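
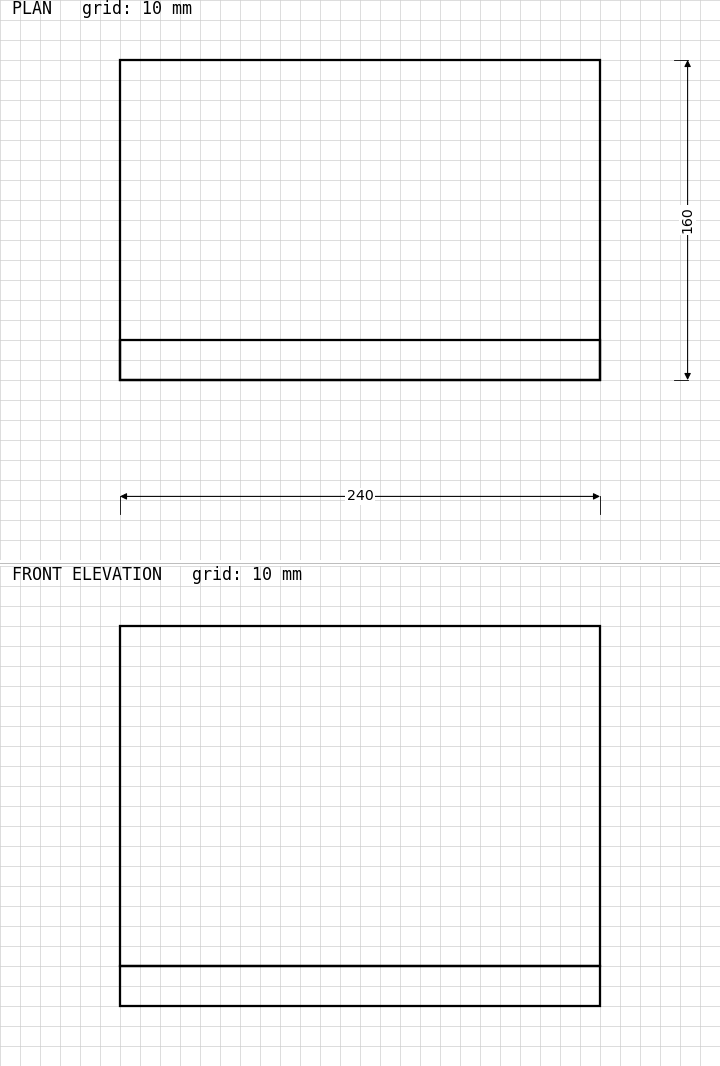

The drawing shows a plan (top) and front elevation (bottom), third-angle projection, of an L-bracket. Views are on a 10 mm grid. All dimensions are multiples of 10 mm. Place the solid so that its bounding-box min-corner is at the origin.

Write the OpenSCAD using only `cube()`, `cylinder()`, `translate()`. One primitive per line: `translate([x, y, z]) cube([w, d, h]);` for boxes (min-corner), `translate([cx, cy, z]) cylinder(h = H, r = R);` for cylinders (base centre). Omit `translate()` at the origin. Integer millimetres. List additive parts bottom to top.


cube([240, 160, 20]);
translate([0, 0, 20]) cube([240, 20, 170]);


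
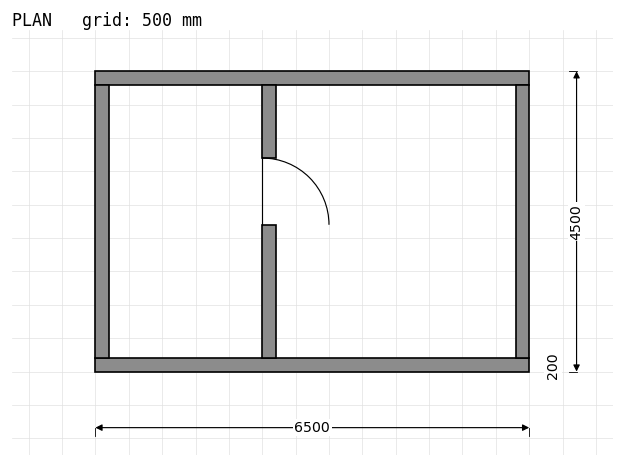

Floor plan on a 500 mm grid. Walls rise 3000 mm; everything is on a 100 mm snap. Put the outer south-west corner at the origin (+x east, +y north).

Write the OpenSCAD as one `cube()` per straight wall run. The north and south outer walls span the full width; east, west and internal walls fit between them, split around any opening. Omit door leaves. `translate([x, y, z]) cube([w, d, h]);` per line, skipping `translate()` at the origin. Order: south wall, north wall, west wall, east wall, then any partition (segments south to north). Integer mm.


cube([6500, 200, 3000]);
translate([0, 4300, 0]) cube([6500, 200, 3000]);
translate([0, 200, 0]) cube([200, 4100, 3000]);
translate([6300, 200, 0]) cube([200, 4100, 3000]);
translate([2500, 200, 0]) cube([200, 2000, 3000]);
translate([2500, 3200, 0]) cube([200, 1100, 3000]);


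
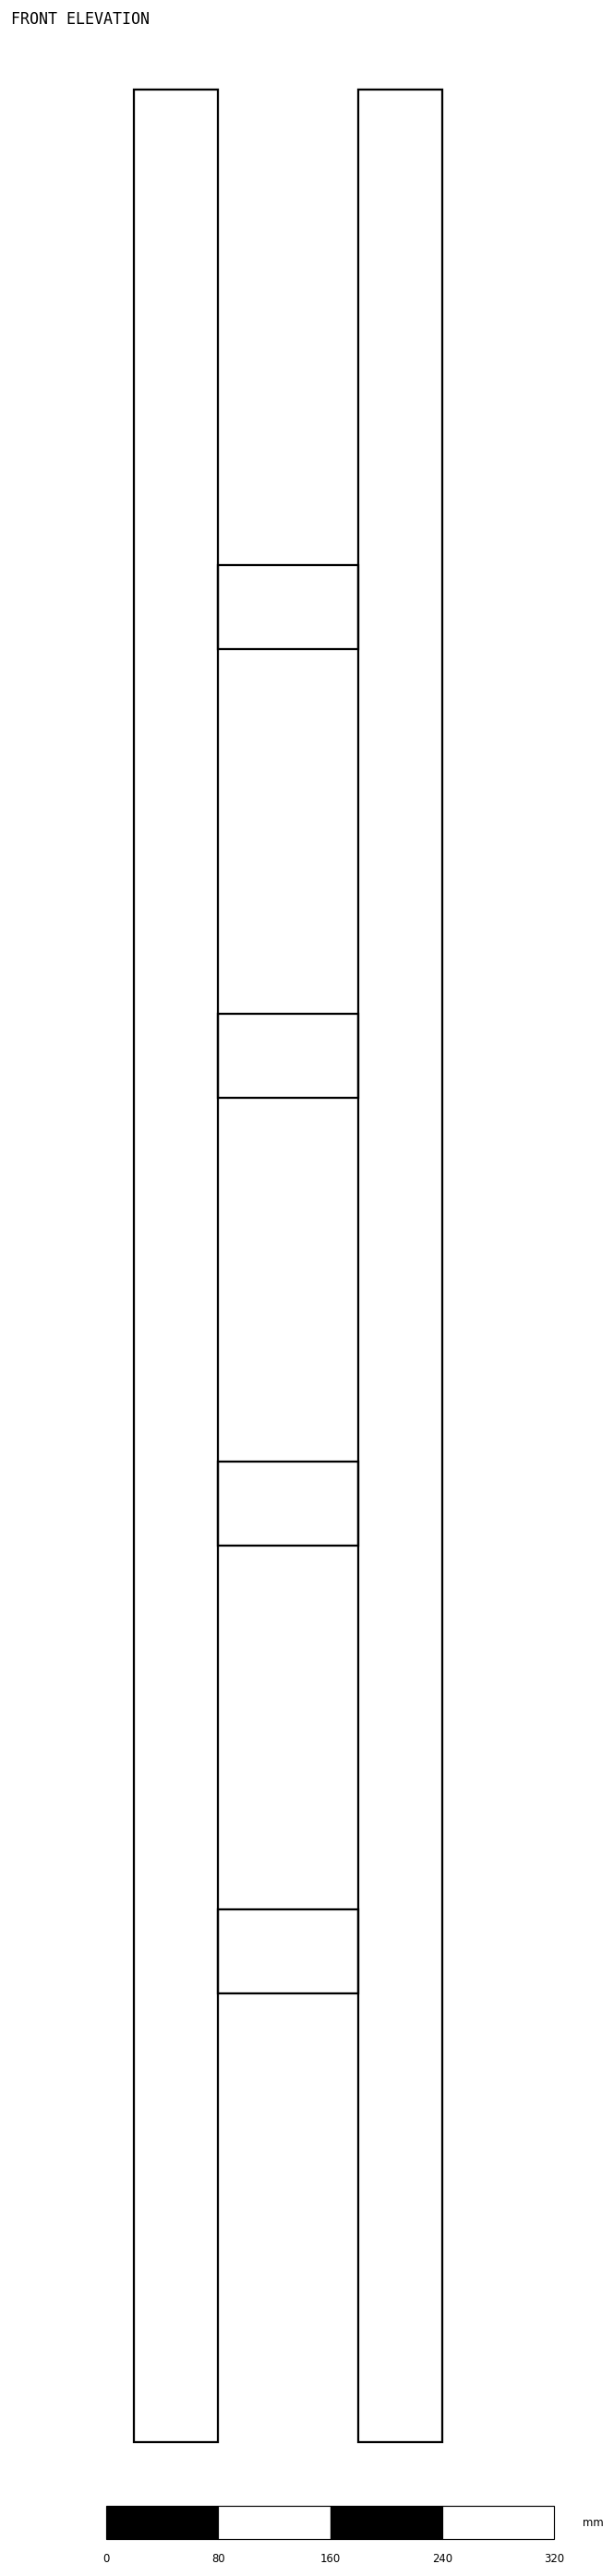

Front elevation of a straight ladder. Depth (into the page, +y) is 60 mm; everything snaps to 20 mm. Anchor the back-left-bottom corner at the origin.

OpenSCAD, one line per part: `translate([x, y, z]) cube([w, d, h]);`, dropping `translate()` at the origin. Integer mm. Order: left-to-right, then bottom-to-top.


cube([60, 60, 1680]);
translate([60, 0, 320]) cube([100, 60, 60]);
translate([60, 0, 640]) cube([100, 60, 60]);
translate([60, 0, 960]) cube([100, 60, 60]);
translate([60, 0, 1280]) cube([100, 60, 60]);
translate([160, 0, 0]) cube([60, 60, 1680]);


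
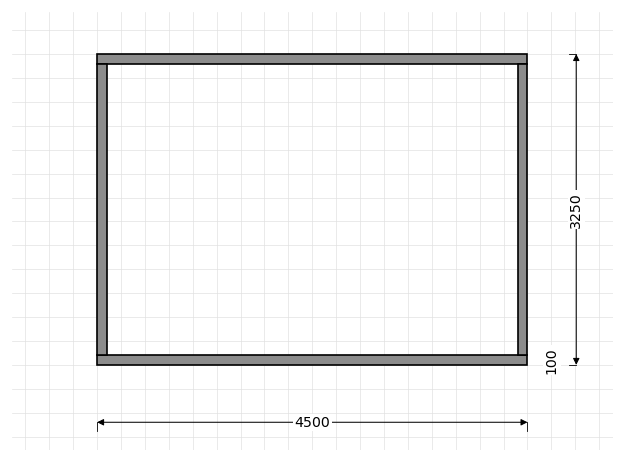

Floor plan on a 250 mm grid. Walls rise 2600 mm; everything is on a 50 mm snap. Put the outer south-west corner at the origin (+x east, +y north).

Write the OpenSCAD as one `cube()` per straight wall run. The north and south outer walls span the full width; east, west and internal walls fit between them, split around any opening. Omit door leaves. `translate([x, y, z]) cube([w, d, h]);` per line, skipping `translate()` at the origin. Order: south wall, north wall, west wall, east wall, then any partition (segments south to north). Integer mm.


cube([4500, 100, 2600]);
translate([0, 3150, 0]) cube([4500, 100, 2600]);
translate([0, 100, 0]) cube([100, 3050, 2600]);
translate([4400, 100, 0]) cube([100, 3050, 2600]);


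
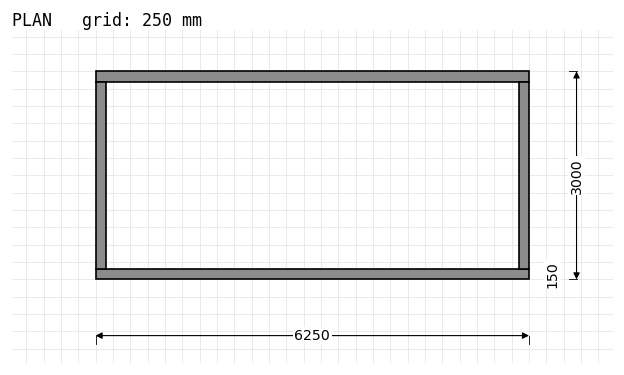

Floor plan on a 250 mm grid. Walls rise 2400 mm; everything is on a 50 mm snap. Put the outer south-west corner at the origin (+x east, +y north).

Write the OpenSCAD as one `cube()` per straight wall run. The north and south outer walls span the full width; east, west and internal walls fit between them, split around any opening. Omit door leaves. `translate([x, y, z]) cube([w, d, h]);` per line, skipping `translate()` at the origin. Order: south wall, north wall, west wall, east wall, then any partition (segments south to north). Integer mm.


cube([6250, 150, 2400]);
translate([0, 2850, 0]) cube([6250, 150, 2400]);
translate([0, 150, 0]) cube([150, 2700, 2400]);
translate([6100, 150, 0]) cube([150, 2700, 2400]);


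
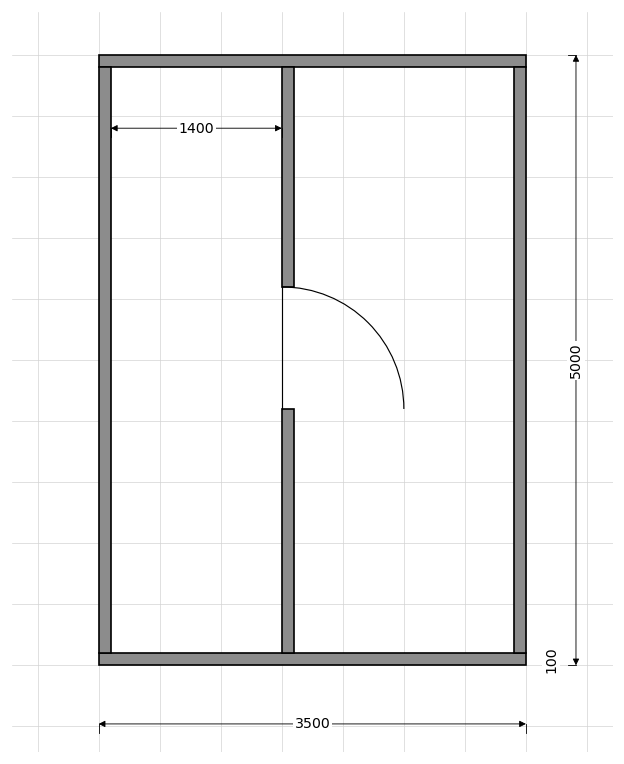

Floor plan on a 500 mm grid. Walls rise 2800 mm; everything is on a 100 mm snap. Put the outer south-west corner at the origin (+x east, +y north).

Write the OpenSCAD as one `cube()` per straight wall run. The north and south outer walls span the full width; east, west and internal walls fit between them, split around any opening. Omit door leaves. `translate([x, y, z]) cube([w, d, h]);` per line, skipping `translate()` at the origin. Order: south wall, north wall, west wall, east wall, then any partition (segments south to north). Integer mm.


cube([3500, 100, 2800]);
translate([0, 4900, 0]) cube([3500, 100, 2800]);
translate([0, 100, 0]) cube([100, 4800, 2800]);
translate([3400, 100, 0]) cube([100, 4800, 2800]);
translate([1500, 100, 0]) cube([100, 2000, 2800]);
translate([1500, 3100, 0]) cube([100, 1800, 2800]);


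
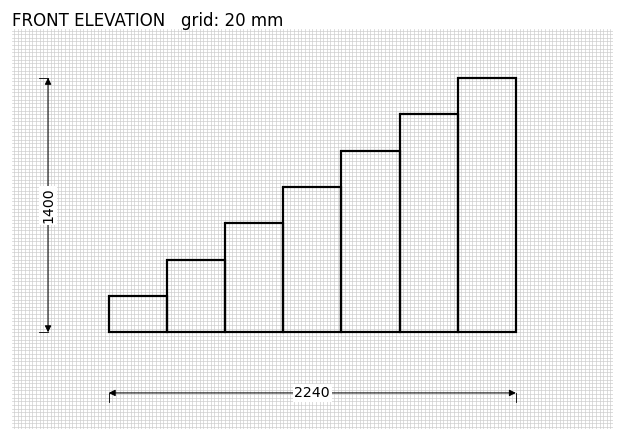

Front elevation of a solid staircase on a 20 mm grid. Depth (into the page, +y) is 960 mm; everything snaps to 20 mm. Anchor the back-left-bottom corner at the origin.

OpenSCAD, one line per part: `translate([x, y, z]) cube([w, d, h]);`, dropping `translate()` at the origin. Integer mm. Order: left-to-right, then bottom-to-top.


cube([320, 960, 200]);
translate([320, 0, 0]) cube([320, 960, 400]);
translate([640, 0, 0]) cube([320, 960, 600]);
translate([960, 0, 0]) cube([320, 960, 800]);
translate([1280, 0, 0]) cube([320, 960, 1000]);
translate([1600, 0, 0]) cube([320, 960, 1200]);
translate([1920, 0, 0]) cube([320, 960, 1400]);


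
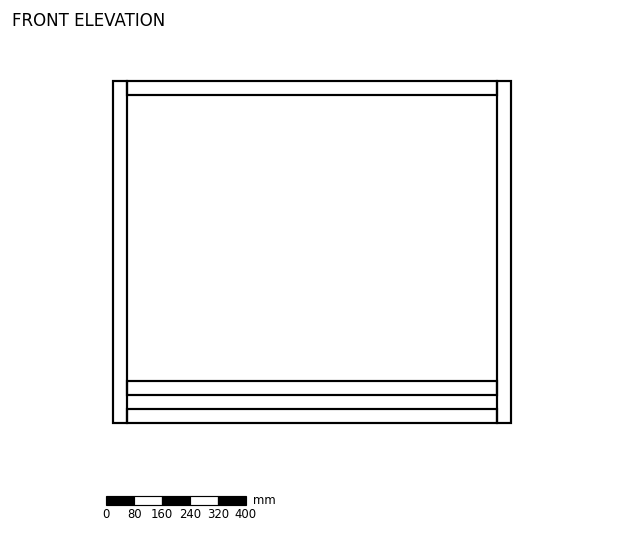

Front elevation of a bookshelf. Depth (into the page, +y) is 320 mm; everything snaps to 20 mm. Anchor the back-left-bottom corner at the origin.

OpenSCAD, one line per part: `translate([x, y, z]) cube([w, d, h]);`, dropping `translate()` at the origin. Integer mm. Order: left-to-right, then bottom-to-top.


cube([40, 320, 980]);
translate([40, 0, 0]) cube([1060, 320, 40]);
translate([40, 0, 80]) cube([1060, 320, 40]);
translate([40, 0, 940]) cube([1060, 320, 40]);
translate([1100, 0, 0]) cube([40, 320, 980]);


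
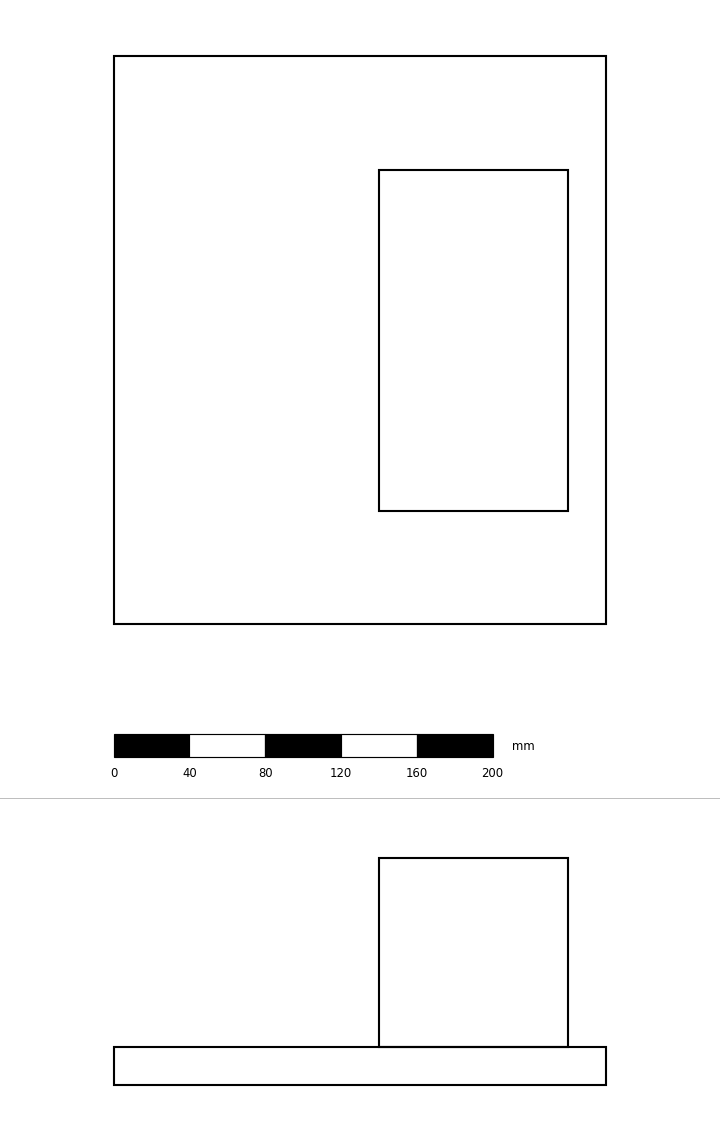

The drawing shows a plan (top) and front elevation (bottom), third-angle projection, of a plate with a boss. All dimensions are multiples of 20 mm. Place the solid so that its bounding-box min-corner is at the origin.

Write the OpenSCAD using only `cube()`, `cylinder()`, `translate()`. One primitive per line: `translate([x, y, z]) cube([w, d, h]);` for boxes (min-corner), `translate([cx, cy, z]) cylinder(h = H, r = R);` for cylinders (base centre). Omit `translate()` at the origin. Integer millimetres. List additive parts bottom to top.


cube([260, 300, 20]);
translate([140, 60, 20]) cube([100, 180, 100]);


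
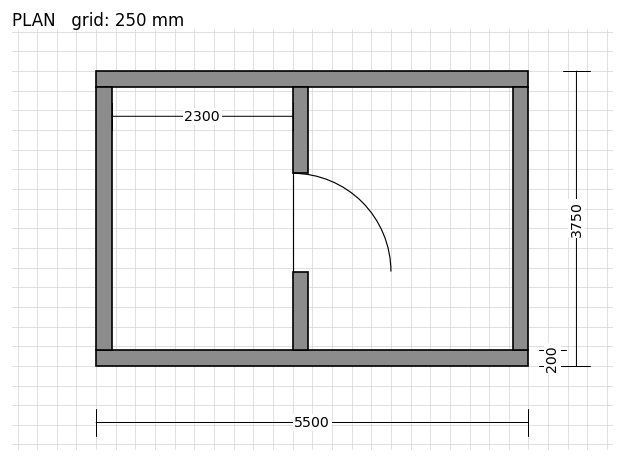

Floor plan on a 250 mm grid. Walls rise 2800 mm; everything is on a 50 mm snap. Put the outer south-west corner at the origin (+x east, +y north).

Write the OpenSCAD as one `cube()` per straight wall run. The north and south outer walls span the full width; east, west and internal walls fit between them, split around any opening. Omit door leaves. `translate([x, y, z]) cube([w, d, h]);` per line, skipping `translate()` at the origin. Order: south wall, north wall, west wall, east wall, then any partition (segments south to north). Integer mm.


cube([5500, 200, 2800]);
translate([0, 3550, 0]) cube([5500, 200, 2800]);
translate([0, 200, 0]) cube([200, 3350, 2800]);
translate([5300, 200, 0]) cube([200, 3350, 2800]);
translate([2500, 200, 0]) cube([200, 1000, 2800]);
translate([2500, 2450, 0]) cube([200, 1100, 2800]);


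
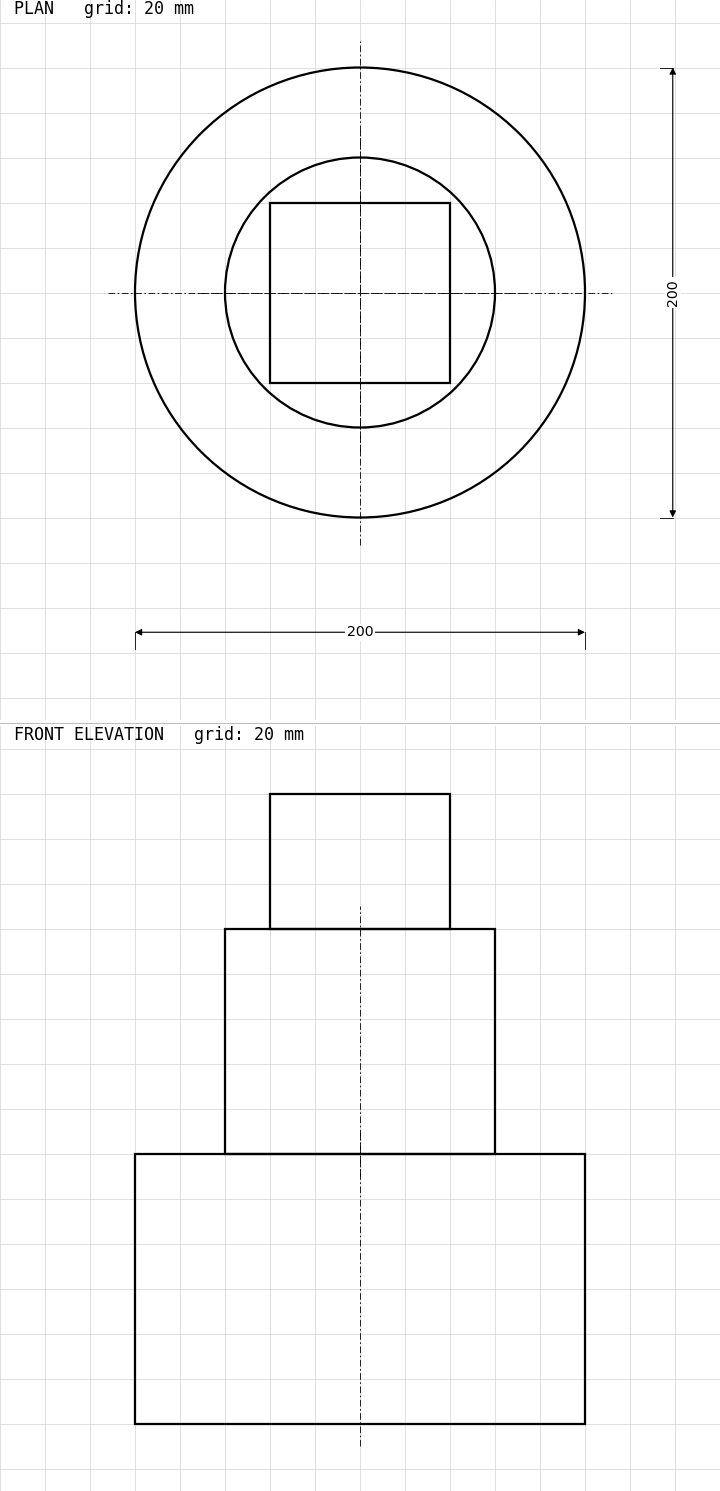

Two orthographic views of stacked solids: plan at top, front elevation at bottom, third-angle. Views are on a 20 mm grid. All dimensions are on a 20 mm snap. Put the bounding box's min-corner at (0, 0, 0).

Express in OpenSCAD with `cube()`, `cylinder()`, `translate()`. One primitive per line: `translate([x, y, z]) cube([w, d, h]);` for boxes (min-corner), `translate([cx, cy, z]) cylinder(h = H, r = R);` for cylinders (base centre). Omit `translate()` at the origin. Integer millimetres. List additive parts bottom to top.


translate([100, 100, 0]) cylinder(h = 120, r = 100);
translate([100, 100, 120]) cylinder(h = 100, r = 60);
translate([60, 60, 220]) cube([80, 80, 60]);


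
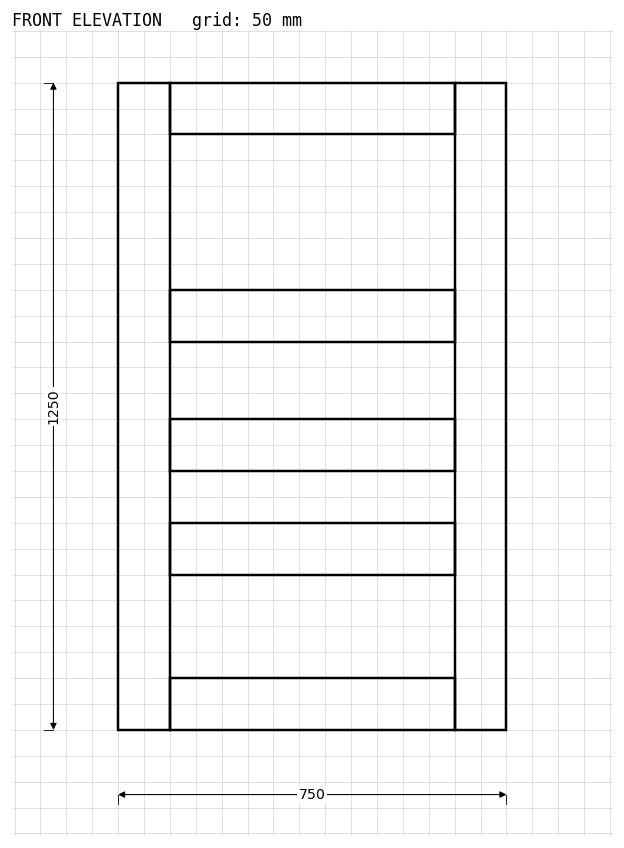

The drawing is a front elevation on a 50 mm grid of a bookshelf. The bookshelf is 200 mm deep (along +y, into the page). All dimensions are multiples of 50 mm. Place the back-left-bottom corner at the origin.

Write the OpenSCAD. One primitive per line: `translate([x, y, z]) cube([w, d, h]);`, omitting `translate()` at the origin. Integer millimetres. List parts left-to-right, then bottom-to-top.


cube([100, 200, 1250]);
translate([100, 0, 0]) cube([550, 200, 100]);
translate([100, 0, 300]) cube([550, 200, 100]);
translate([100, 0, 500]) cube([550, 200, 100]);
translate([100, 0, 750]) cube([550, 200, 100]);
translate([100, 0, 1150]) cube([550, 200, 100]);
translate([650, 0, 0]) cube([100, 200, 1250]);


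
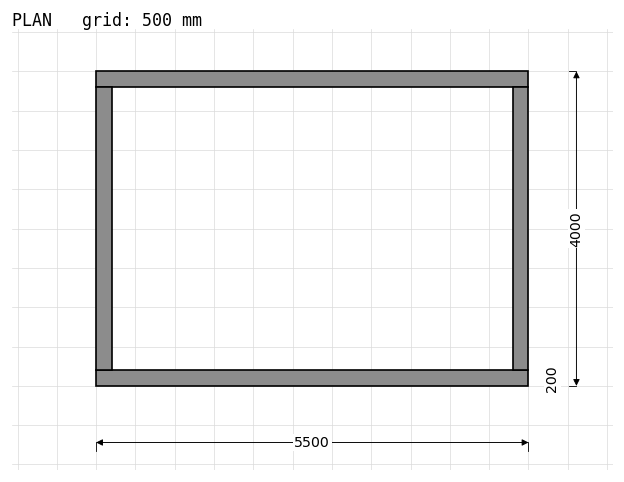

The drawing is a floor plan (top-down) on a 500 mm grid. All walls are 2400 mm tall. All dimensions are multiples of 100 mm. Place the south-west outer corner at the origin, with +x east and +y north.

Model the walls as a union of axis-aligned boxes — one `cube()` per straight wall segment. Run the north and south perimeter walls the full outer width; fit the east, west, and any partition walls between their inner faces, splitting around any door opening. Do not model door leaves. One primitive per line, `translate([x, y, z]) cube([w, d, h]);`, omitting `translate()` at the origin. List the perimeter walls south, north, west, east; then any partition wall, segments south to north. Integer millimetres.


cube([5500, 200, 2400]);
translate([0, 3800, 0]) cube([5500, 200, 2400]);
translate([0, 200, 0]) cube([200, 3600, 2400]);
translate([5300, 200, 0]) cube([200, 3600, 2400]);


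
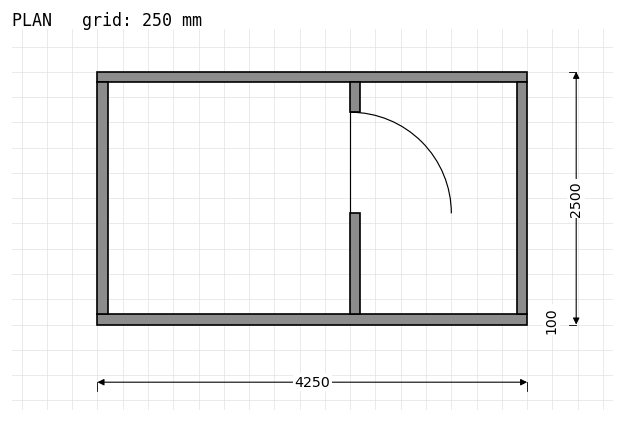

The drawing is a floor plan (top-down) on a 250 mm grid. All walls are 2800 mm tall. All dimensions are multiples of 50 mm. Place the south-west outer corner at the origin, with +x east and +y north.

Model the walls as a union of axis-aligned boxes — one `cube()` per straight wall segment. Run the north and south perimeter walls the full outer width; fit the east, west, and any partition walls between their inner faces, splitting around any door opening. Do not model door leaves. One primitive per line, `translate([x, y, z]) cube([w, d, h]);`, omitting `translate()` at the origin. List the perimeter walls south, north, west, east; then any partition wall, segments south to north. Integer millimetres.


cube([4250, 100, 2800]);
translate([0, 2400, 0]) cube([4250, 100, 2800]);
translate([0, 100, 0]) cube([100, 2300, 2800]);
translate([4150, 100, 0]) cube([100, 2300, 2800]);
translate([2500, 100, 0]) cube([100, 1000, 2800]);
translate([2500, 2100, 0]) cube([100, 300, 2800]);


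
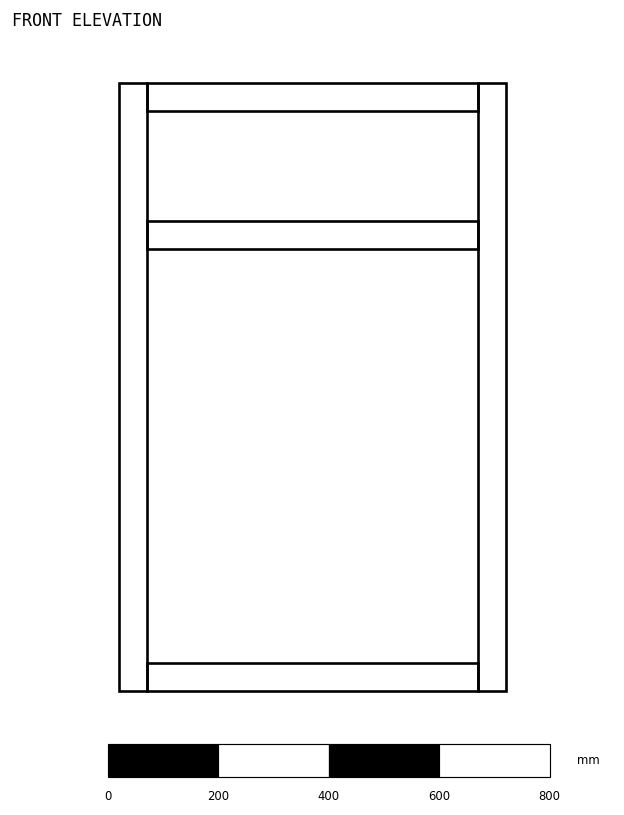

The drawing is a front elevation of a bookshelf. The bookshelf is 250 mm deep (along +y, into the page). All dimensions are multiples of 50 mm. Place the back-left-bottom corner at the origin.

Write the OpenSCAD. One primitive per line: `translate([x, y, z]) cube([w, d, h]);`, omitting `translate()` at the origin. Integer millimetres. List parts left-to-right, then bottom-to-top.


cube([50, 250, 1100]);
translate([50, 0, 0]) cube([600, 250, 50]);
translate([50, 0, 800]) cube([600, 250, 50]);
translate([50, 0, 1050]) cube([600, 250, 50]);
translate([650, 0, 0]) cube([50, 250, 1100]);


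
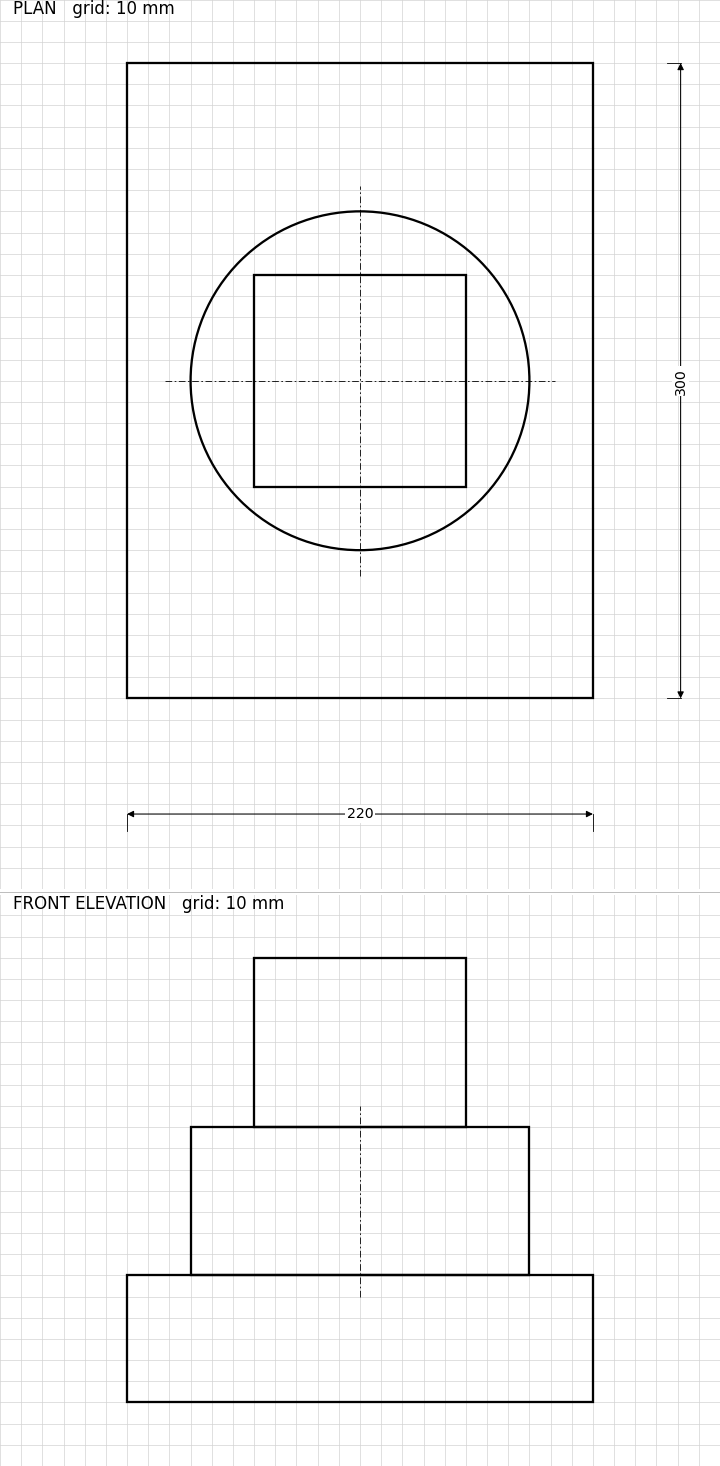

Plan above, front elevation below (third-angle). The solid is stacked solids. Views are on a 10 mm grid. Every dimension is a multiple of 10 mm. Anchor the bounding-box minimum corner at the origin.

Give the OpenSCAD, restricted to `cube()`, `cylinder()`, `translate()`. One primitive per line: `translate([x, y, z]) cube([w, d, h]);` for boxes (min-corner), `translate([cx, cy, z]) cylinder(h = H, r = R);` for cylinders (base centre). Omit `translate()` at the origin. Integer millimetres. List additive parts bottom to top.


cube([220, 300, 60]);
translate([110, 150, 60]) cylinder(h = 70, r = 80);
translate([60, 100, 130]) cube([100, 100, 80]);


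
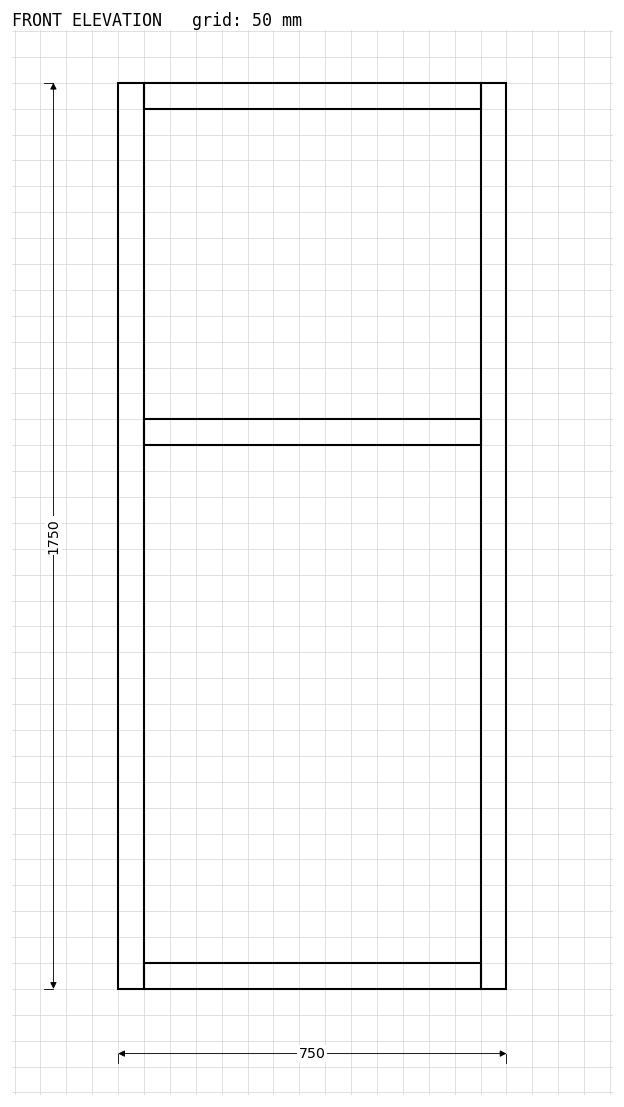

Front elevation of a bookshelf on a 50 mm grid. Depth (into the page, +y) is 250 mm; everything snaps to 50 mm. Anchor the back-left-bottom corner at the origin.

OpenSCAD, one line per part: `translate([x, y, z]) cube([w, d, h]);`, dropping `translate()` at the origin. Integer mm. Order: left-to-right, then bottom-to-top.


cube([50, 250, 1750]);
translate([50, 0, 0]) cube([650, 250, 50]);
translate([50, 0, 1050]) cube([650, 250, 50]);
translate([50, 0, 1700]) cube([650, 250, 50]);
translate([700, 0, 0]) cube([50, 250, 1750]);


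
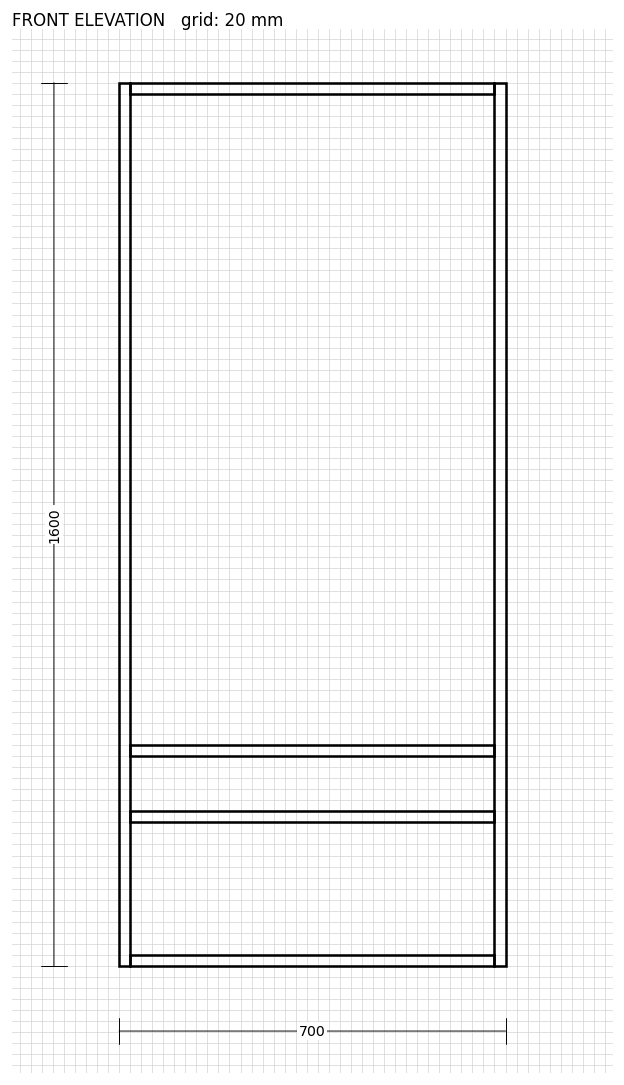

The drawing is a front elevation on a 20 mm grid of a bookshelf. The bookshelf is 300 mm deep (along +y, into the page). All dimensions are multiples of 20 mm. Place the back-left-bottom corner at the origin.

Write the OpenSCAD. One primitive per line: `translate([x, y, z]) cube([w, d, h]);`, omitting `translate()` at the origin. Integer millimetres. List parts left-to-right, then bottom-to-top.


cube([20, 300, 1600]);
translate([20, 0, 0]) cube([660, 300, 20]);
translate([20, 0, 260]) cube([660, 300, 20]);
translate([20, 0, 380]) cube([660, 300, 20]);
translate([20, 0, 1580]) cube([660, 300, 20]);
translate([680, 0, 0]) cube([20, 300, 1600]);


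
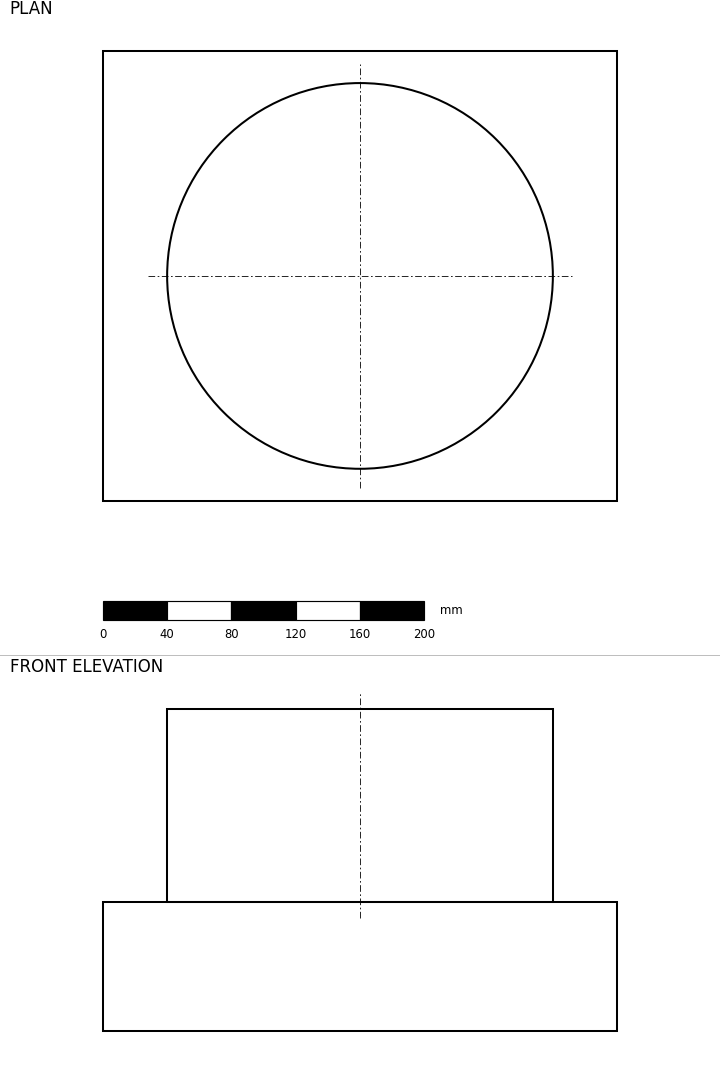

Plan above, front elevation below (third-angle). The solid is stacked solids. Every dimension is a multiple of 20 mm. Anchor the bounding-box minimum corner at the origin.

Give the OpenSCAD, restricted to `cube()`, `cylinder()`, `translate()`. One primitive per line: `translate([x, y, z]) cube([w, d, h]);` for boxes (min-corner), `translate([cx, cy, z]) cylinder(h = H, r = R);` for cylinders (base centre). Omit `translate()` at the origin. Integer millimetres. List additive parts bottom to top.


cube([320, 280, 80]);
translate([160, 140, 80]) cylinder(h = 120, r = 120);


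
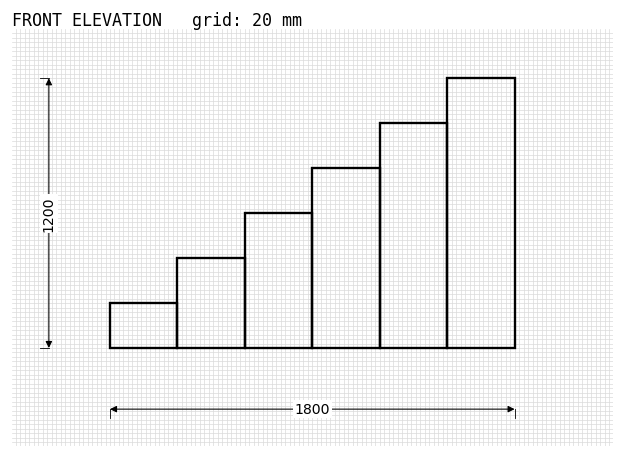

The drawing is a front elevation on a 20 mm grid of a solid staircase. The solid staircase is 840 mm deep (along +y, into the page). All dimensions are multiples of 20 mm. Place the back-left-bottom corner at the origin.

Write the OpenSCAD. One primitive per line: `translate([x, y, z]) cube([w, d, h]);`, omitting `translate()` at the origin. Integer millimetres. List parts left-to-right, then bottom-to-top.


cube([300, 840, 200]);
translate([300, 0, 0]) cube([300, 840, 400]);
translate([600, 0, 0]) cube([300, 840, 600]);
translate([900, 0, 0]) cube([300, 840, 800]);
translate([1200, 0, 0]) cube([300, 840, 1000]);
translate([1500, 0, 0]) cube([300, 840, 1200]);


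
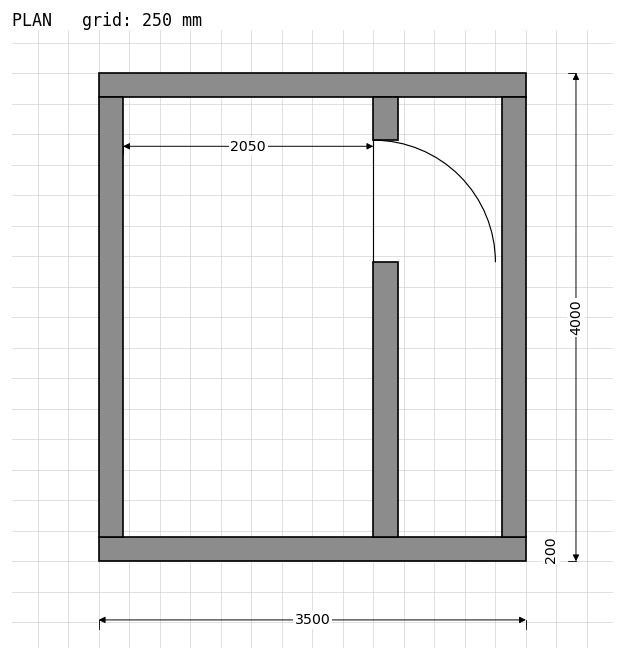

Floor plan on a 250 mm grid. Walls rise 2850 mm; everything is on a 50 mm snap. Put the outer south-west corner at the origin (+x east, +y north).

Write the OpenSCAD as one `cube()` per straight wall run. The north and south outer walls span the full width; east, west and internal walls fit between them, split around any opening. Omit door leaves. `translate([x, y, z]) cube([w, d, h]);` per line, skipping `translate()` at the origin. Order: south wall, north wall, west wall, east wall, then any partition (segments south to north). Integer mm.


cube([3500, 200, 2850]);
translate([0, 3800, 0]) cube([3500, 200, 2850]);
translate([0, 200, 0]) cube([200, 3600, 2850]);
translate([3300, 200, 0]) cube([200, 3600, 2850]);
translate([2250, 200, 0]) cube([200, 2250, 2850]);
translate([2250, 3450, 0]) cube([200, 350, 2850]);


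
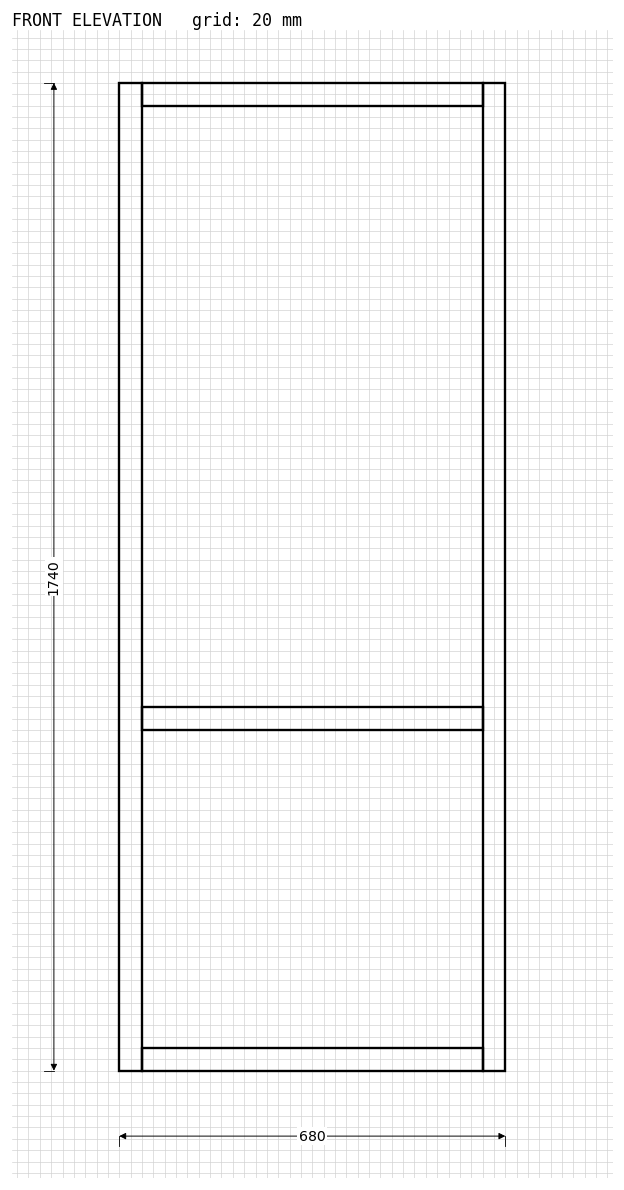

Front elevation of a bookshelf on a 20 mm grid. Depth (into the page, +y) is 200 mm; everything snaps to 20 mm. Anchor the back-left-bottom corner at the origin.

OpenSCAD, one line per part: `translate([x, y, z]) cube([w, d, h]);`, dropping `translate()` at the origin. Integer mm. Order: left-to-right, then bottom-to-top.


cube([40, 200, 1740]);
translate([40, 0, 0]) cube([600, 200, 40]);
translate([40, 0, 600]) cube([600, 200, 40]);
translate([40, 0, 1700]) cube([600, 200, 40]);
translate([640, 0, 0]) cube([40, 200, 1740]);


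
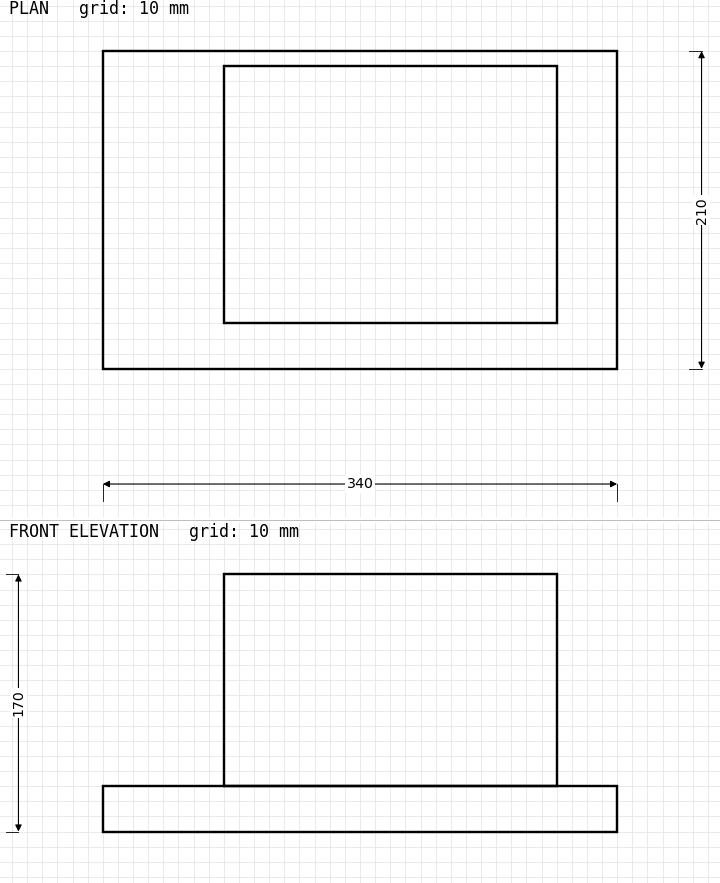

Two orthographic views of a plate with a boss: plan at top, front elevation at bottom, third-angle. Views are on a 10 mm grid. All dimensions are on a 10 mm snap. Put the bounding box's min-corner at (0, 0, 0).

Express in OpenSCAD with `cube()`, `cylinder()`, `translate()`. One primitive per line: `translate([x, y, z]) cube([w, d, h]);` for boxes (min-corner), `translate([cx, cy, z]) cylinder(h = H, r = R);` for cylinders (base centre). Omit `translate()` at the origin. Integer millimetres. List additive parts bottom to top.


cube([340, 210, 30]);
translate([80, 30, 30]) cube([220, 170, 140]);


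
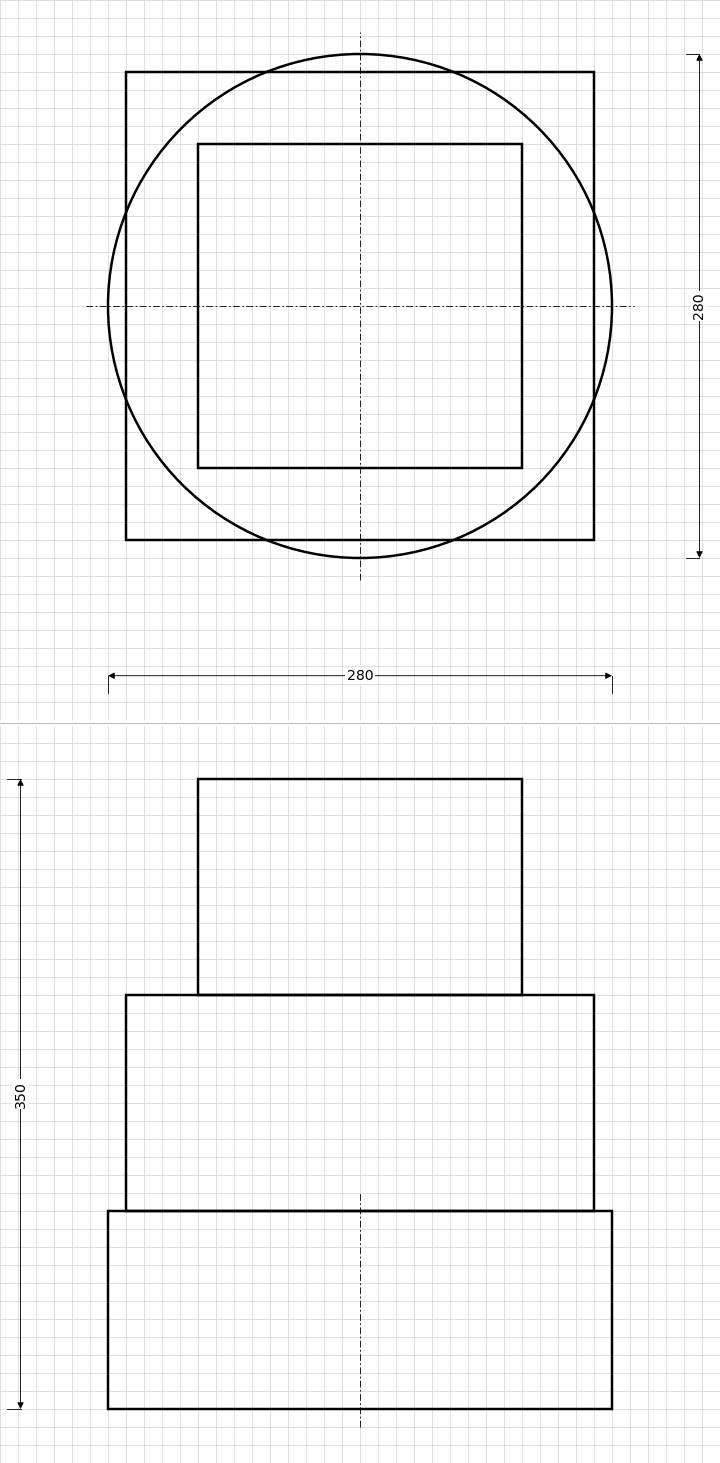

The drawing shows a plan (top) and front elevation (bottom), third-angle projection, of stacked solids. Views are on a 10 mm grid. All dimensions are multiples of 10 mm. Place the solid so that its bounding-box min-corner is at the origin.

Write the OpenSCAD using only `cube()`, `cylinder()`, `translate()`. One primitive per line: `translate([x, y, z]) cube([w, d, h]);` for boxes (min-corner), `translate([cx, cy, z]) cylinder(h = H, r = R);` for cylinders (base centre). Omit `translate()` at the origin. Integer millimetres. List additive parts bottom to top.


translate([140, 140, 0]) cylinder(h = 110, r = 140);
translate([10, 10, 110]) cube([260, 260, 120]);
translate([50, 50, 230]) cube([180, 180, 120]);


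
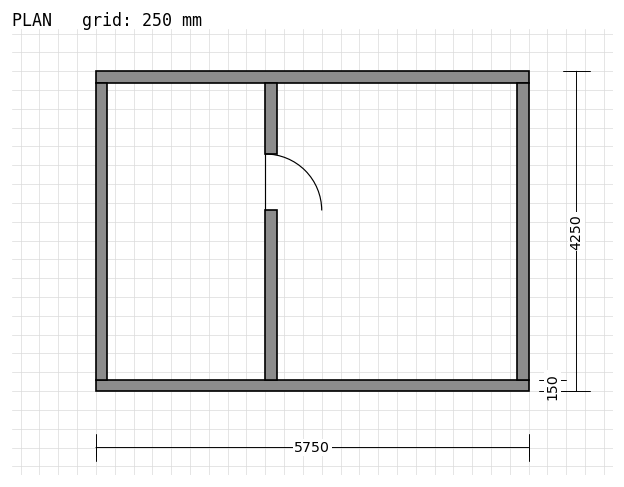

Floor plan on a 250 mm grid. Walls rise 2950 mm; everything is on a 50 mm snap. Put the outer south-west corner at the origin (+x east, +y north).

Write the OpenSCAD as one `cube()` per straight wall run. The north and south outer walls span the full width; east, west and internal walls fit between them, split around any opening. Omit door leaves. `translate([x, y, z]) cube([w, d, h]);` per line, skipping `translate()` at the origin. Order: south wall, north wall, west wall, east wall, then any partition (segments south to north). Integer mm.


cube([5750, 150, 2950]);
translate([0, 4100, 0]) cube([5750, 150, 2950]);
translate([0, 150, 0]) cube([150, 3950, 2950]);
translate([5600, 150, 0]) cube([150, 3950, 2950]);
translate([2250, 150, 0]) cube([150, 2250, 2950]);
translate([2250, 3150, 0]) cube([150, 950, 2950]);


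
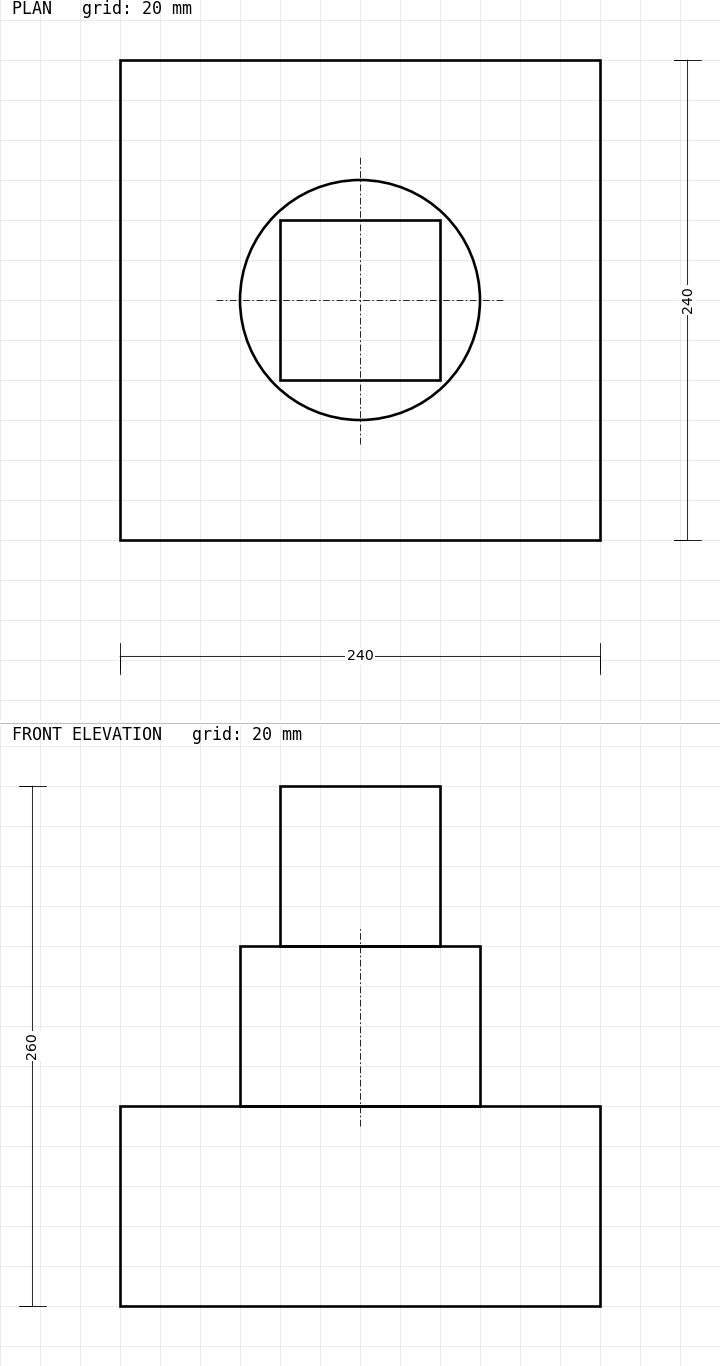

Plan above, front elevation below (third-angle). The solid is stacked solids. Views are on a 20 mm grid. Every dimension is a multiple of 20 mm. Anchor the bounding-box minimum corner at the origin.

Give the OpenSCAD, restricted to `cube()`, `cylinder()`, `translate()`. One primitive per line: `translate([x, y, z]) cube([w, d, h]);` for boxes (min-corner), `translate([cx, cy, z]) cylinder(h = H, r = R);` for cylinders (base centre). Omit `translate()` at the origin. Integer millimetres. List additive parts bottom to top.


cube([240, 240, 100]);
translate([120, 120, 100]) cylinder(h = 80, r = 60);
translate([80, 80, 180]) cube([80, 80, 80]);


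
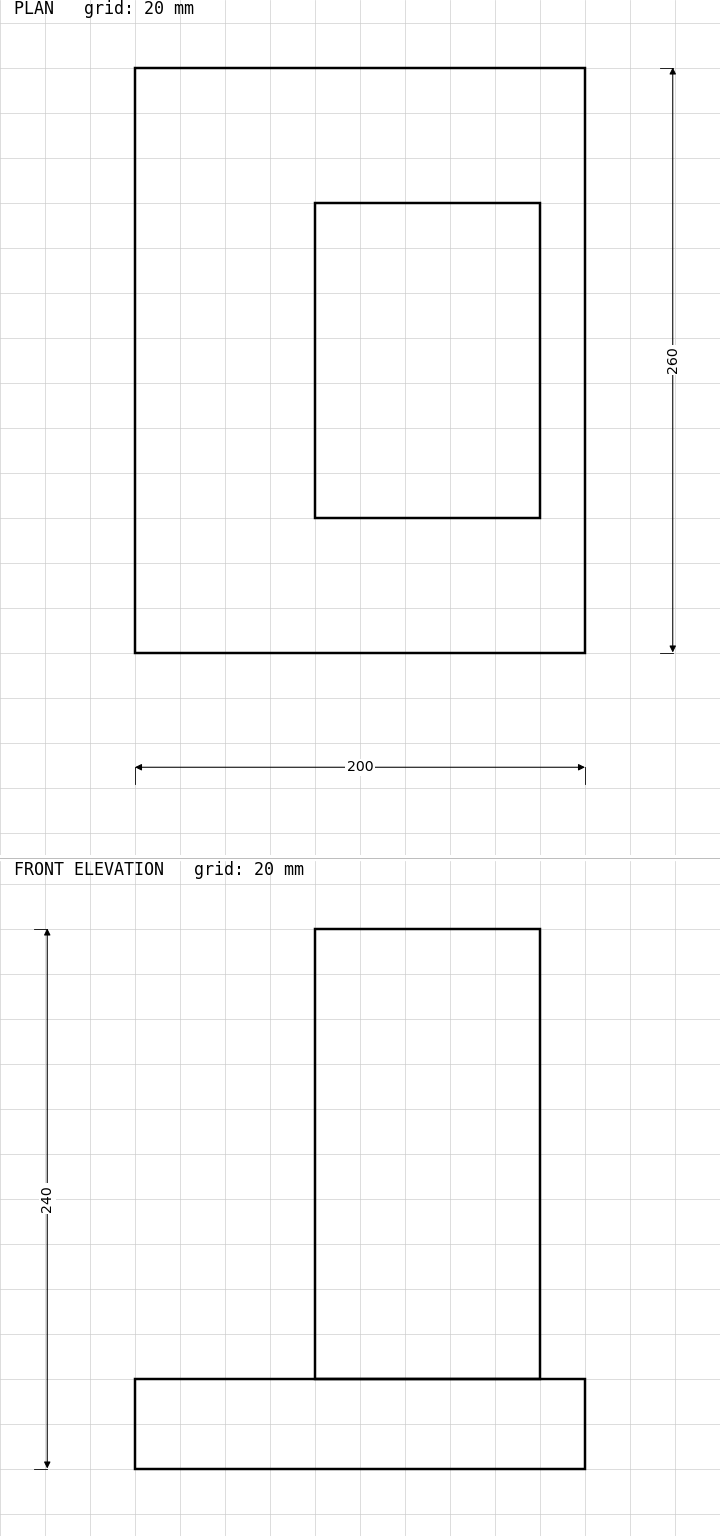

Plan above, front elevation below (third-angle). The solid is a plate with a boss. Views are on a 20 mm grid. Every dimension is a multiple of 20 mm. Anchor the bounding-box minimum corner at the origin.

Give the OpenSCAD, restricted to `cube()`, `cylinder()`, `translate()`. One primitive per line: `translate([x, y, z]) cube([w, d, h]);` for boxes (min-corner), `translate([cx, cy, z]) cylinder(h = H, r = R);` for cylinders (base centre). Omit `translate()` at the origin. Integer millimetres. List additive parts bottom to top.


cube([200, 260, 40]);
translate([80, 60, 40]) cube([100, 140, 200]);


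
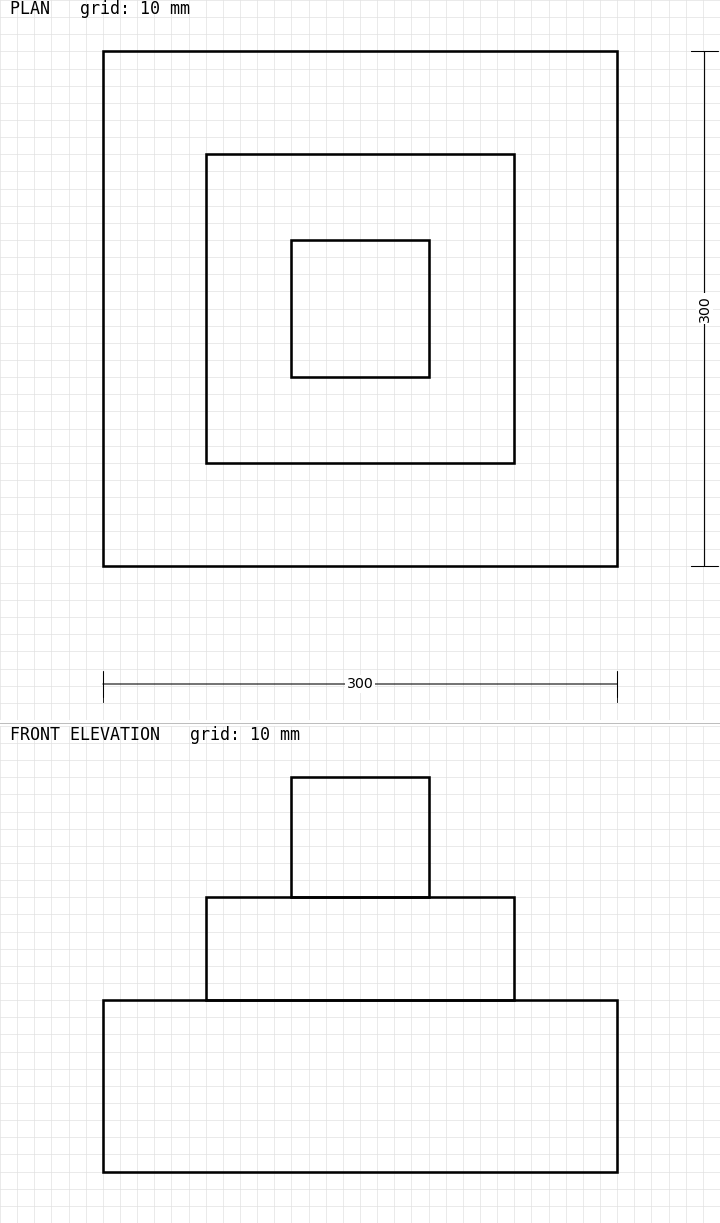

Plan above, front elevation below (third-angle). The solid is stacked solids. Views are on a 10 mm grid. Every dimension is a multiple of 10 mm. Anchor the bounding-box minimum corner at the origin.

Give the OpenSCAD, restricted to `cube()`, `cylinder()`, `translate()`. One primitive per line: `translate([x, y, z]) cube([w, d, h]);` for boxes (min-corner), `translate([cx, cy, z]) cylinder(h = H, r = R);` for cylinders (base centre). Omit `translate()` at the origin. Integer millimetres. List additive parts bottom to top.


cube([300, 300, 100]);
translate([60, 60, 100]) cube([180, 180, 60]);
translate([110, 110, 160]) cube([80, 80, 70]);


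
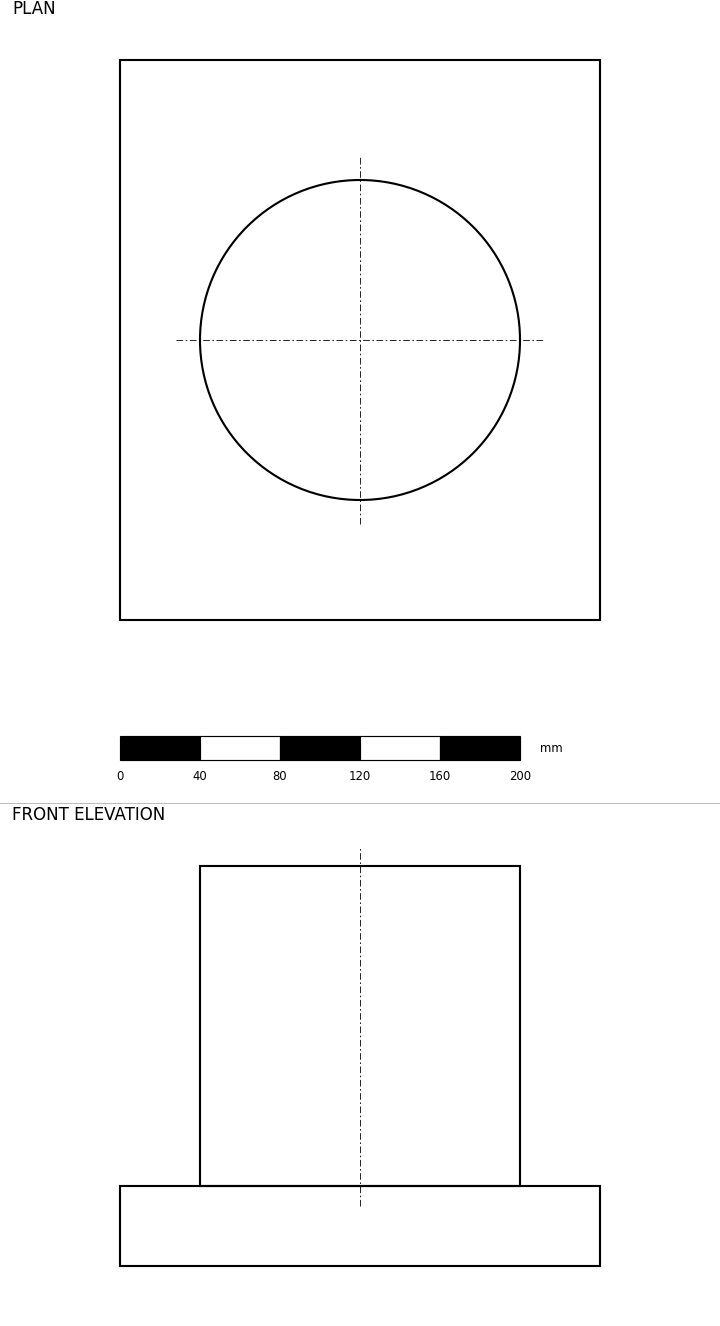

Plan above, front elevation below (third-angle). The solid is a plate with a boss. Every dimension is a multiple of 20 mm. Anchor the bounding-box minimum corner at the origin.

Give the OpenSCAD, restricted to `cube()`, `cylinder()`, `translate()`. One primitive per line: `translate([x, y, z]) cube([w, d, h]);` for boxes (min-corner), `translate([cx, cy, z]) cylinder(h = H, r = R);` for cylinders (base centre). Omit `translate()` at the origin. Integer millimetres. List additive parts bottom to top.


cube([240, 280, 40]);
translate([120, 140, 40]) cylinder(h = 160, r = 80);


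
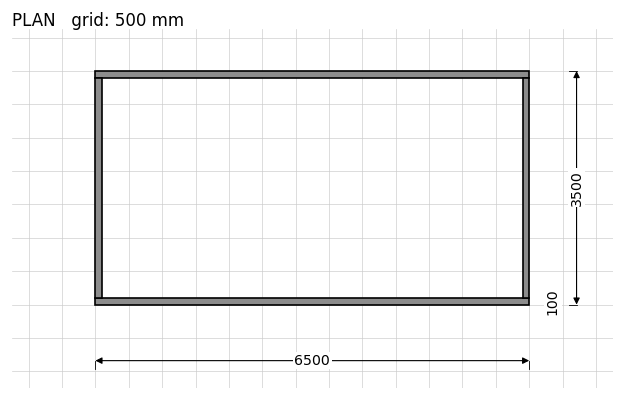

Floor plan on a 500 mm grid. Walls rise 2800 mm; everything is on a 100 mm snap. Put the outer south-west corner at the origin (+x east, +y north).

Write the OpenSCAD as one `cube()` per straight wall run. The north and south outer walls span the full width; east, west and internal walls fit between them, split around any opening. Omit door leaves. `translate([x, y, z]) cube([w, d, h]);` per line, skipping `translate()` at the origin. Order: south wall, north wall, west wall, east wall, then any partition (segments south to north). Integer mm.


cube([6500, 100, 2800]);
translate([0, 3400, 0]) cube([6500, 100, 2800]);
translate([0, 100, 0]) cube([100, 3300, 2800]);
translate([6400, 100, 0]) cube([100, 3300, 2800]);


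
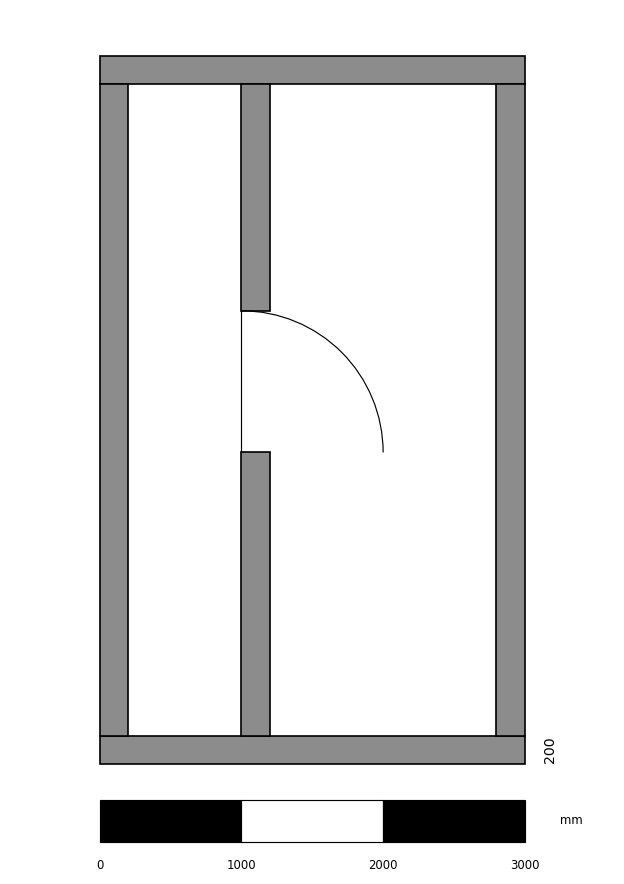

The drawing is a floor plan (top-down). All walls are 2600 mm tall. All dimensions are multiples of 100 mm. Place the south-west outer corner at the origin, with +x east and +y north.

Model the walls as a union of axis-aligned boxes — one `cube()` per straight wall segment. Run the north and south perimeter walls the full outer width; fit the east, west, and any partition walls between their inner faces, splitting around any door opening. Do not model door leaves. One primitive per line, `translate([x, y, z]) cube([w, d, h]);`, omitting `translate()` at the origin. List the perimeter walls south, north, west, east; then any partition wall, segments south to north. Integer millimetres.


cube([3000, 200, 2600]);
translate([0, 4800, 0]) cube([3000, 200, 2600]);
translate([0, 200, 0]) cube([200, 4600, 2600]);
translate([2800, 200, 0]) cube([200, 4600, 2600]);
translate([1000, 200, 0]) cube([200, 2000, 2600]);
translate([1000, 3200, 0]) cube([200, 1600, 2600]);


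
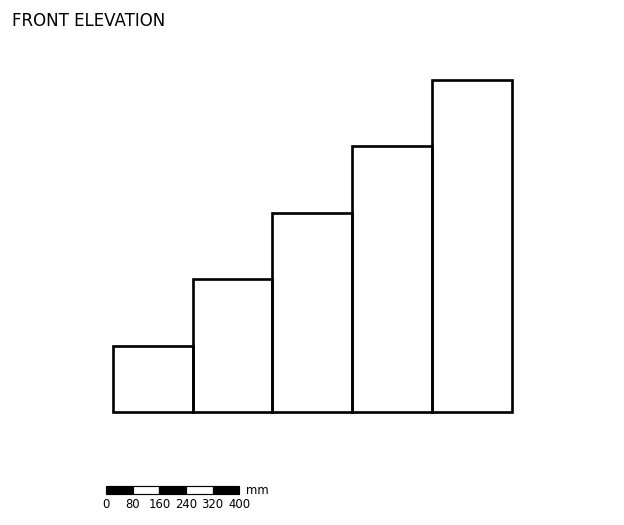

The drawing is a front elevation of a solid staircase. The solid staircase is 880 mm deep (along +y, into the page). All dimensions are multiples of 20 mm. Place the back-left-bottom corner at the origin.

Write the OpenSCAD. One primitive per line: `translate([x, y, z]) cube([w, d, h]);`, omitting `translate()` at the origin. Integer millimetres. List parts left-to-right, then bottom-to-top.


cube([240, 880, 200]);
translate([240, 0, 0]) cube([240, 880, 400]);
translate([480, 0, 0]) cube([240, 880, 600]);
translate([720, 0, 0]) cube([240, 880, 800]);
translate([960, 0, 0]) cube([240, 880, 1000]);


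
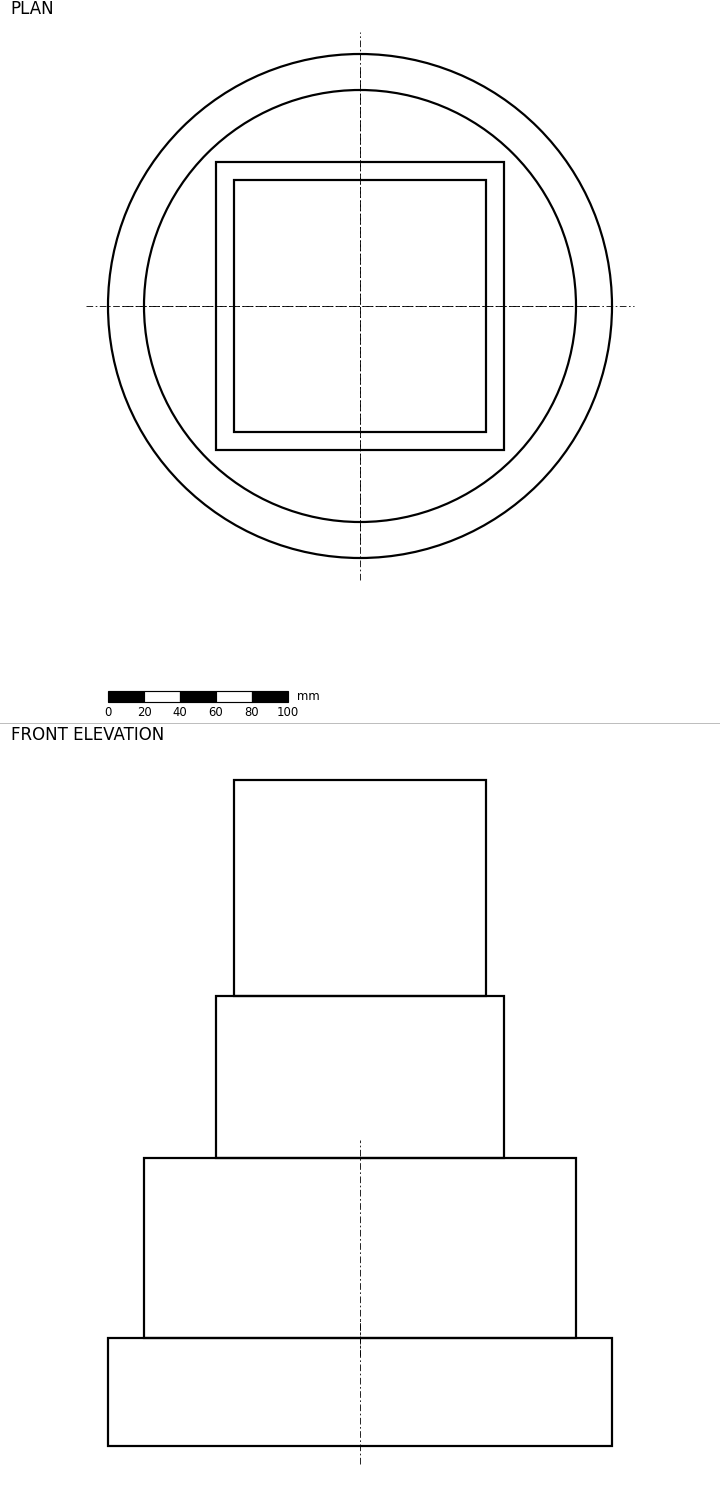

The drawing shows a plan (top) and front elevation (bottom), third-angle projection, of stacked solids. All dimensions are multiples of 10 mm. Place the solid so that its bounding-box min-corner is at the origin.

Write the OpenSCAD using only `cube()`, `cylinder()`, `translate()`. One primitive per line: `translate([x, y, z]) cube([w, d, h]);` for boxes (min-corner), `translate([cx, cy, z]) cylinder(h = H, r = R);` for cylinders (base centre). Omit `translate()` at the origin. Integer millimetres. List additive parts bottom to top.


translate([140, 140, 0]) cylinder(h = 60, r = 140);
translate([140, 140, 60]) cylinder(h = 100, r = 120);
translate([60, 60, 160]) cube([160, 160, 90]);
translate([70, 70, 250]) cube([140, 140, 120]);


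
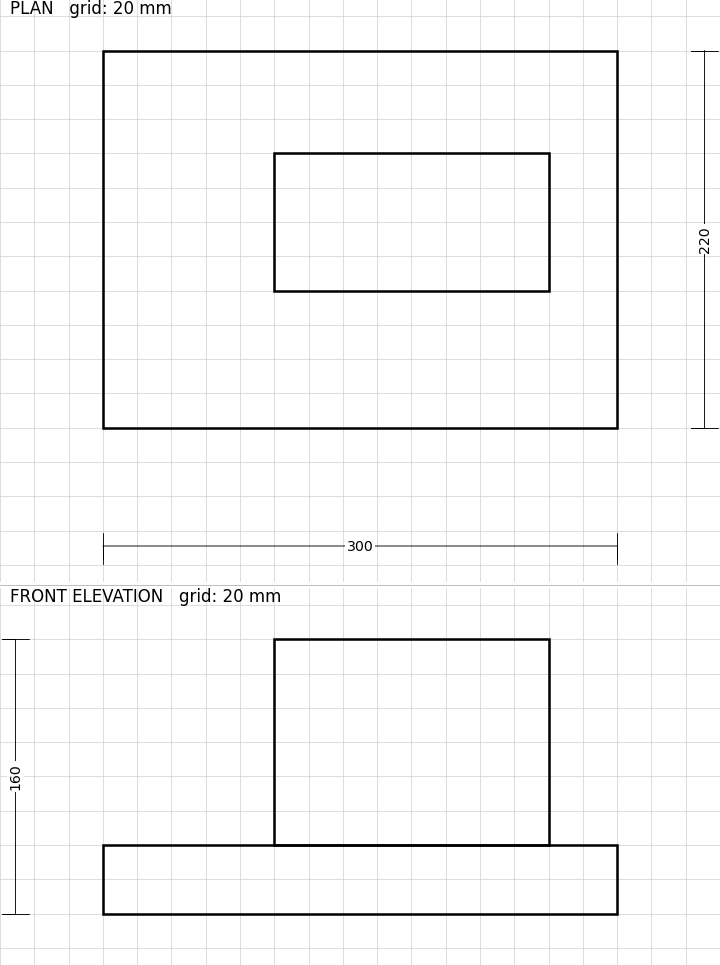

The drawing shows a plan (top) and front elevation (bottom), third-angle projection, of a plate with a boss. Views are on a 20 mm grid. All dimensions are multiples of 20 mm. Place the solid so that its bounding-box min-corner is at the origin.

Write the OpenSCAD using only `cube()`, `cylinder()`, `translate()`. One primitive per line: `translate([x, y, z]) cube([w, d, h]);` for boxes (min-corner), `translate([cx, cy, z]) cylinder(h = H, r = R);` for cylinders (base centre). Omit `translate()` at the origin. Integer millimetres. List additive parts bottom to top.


cube([300, 220, 40]);
translate([100, 80, 40]) cube([160, 80, 120]);


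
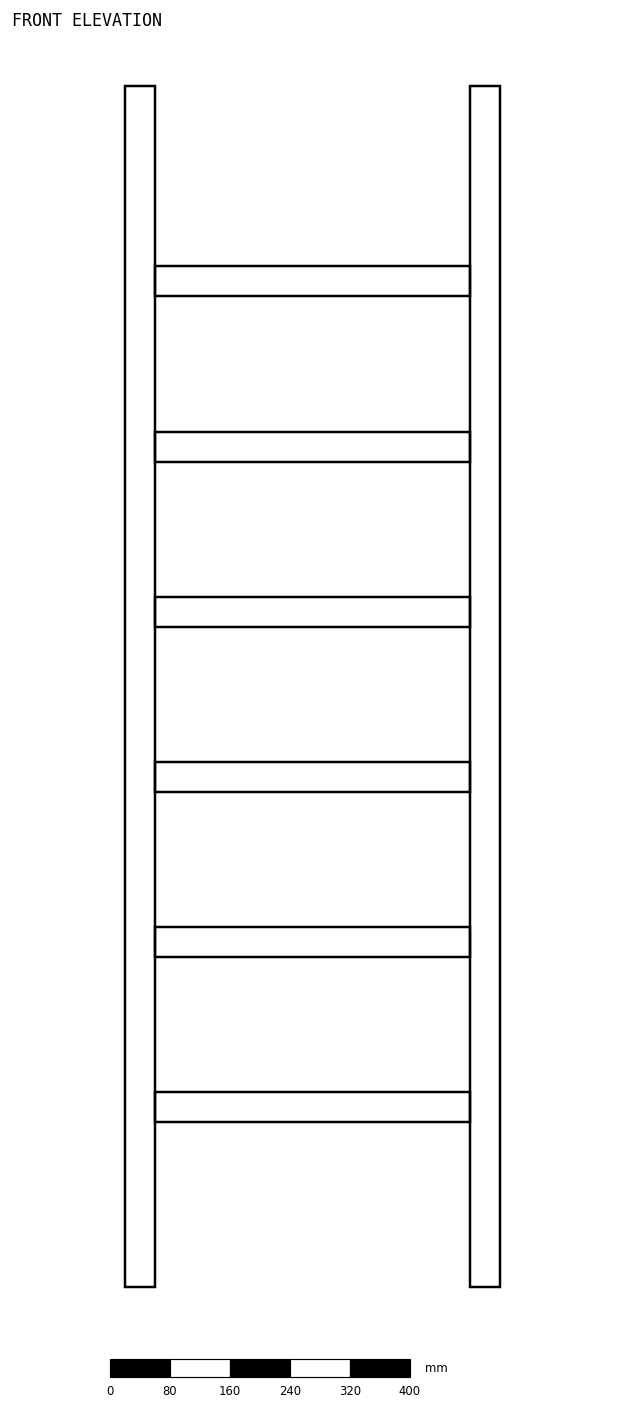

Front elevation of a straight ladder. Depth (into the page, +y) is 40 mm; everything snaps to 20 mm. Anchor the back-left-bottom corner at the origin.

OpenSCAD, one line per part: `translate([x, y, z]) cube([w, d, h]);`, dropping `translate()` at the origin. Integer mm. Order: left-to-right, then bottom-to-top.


cube([40, 40, 1600]);
translate([40, 0, 220]) cube([420, 40, 40]);
translate([40, 0, 440]) cube([420, 40, 40]);
translate([40, 0, 660]) cube([420, 40, 40]);
translate([40, 0, 880]) cube([420, 40, 40]);
translate([40, 0, 1100]) cube([420, 40, 40]);
translate([40, 0, 1320]) cube([420, 40, 40]);
translate([460, 0, 0]) cube([40, 40, 1600]);
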